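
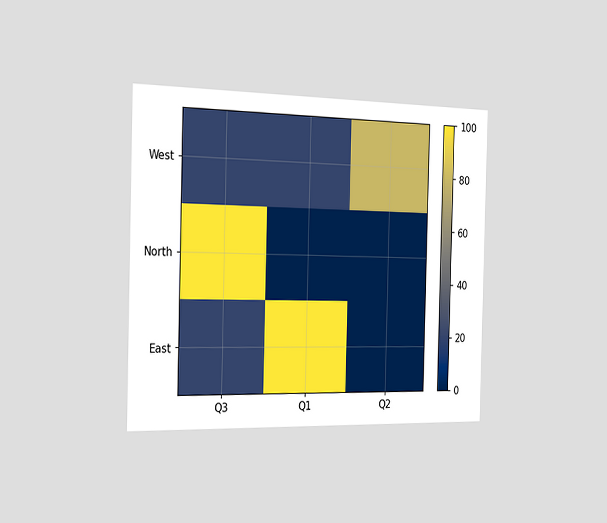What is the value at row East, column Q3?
The chart is viewed slightly from the left. Matching cell (East, Q3) against the colorbar gives 20.

20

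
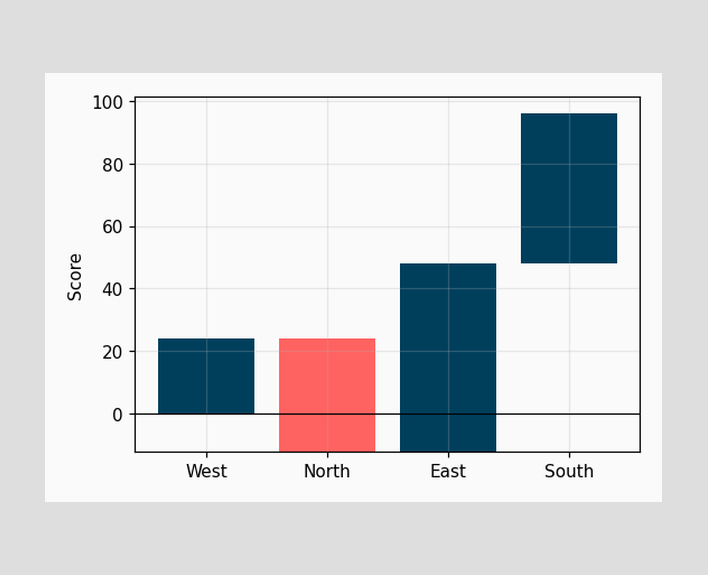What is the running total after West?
After West the running total reaches 24.

24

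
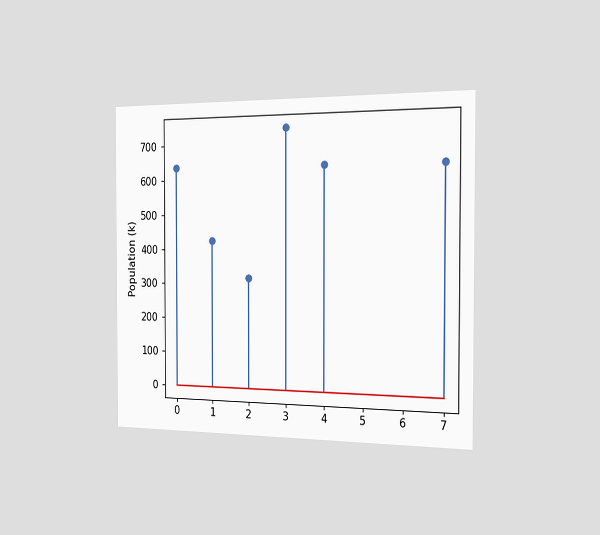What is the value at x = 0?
636k

The chart is viewed slightly from the right. The stem at x=0 reaches 636k.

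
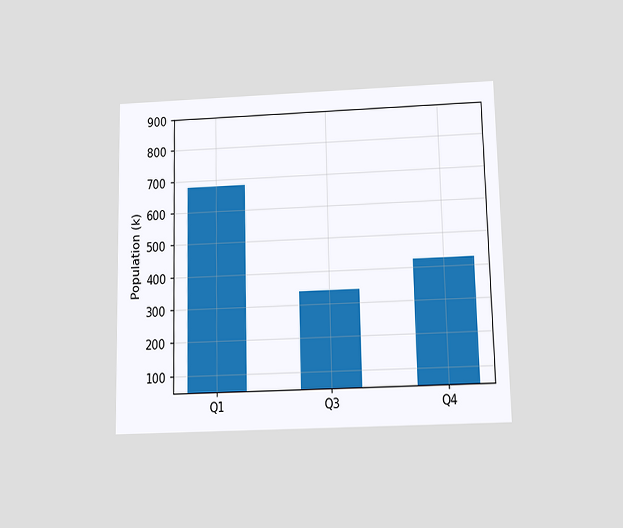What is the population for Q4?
The chart is viewed slightly from below. Reading along the chart's y-axis, the Q4 bar reaches 425k.

425k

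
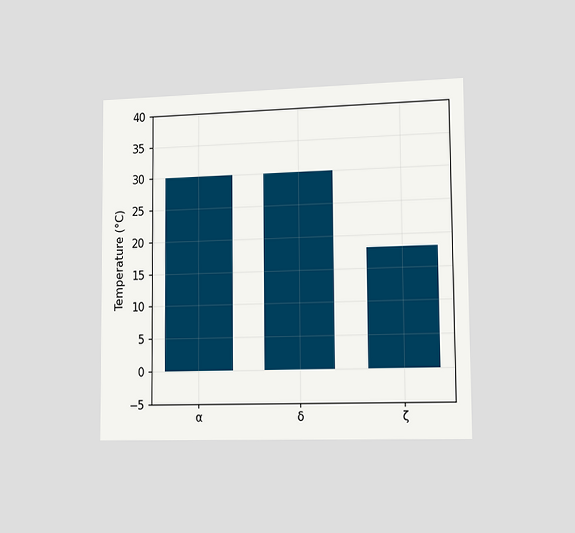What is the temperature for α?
30°C

The chart is viewed slightly from the right. Reading along the chart's y-axis, the α bar reaches 30°C.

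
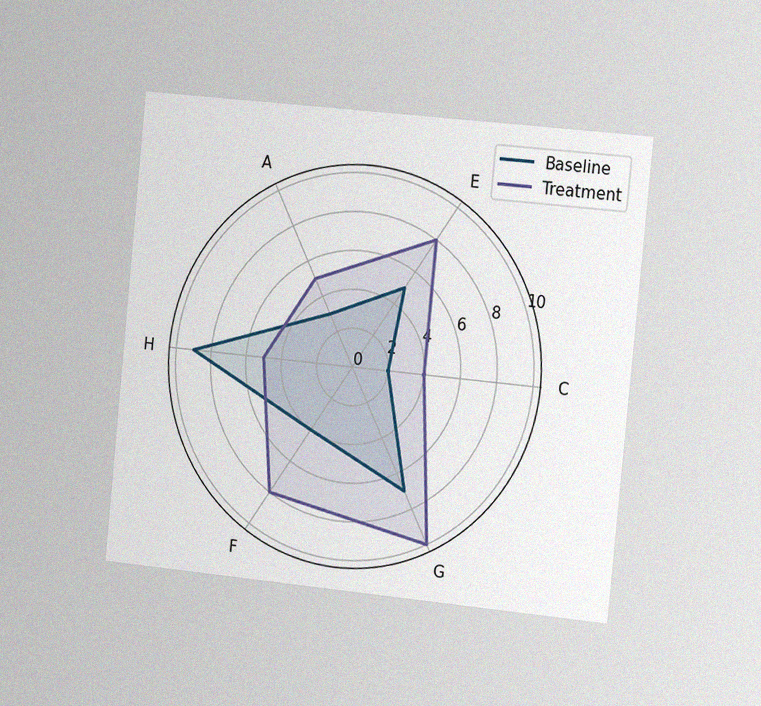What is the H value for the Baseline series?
The chart is tilted about 6° clockwise and viewed slightly from the right, with some photo noise. On the H axis, Baseline reaches 9.

9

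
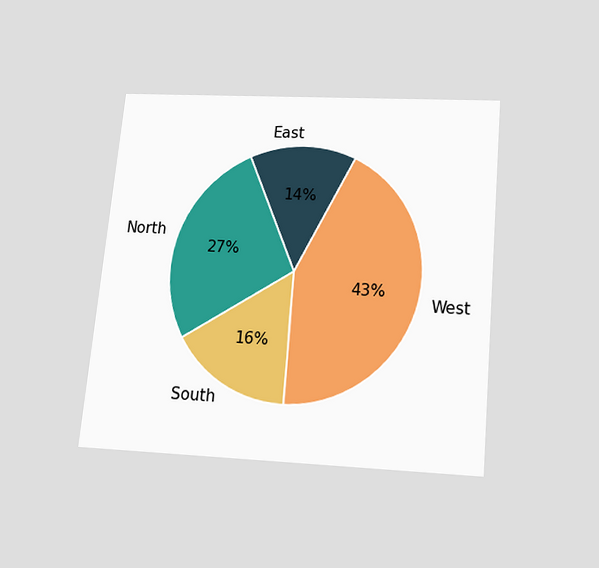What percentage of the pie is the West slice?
43%

The chart is tilted about 5° clockwise and viewed slightly from below. The West slice takes up 43% of the pie.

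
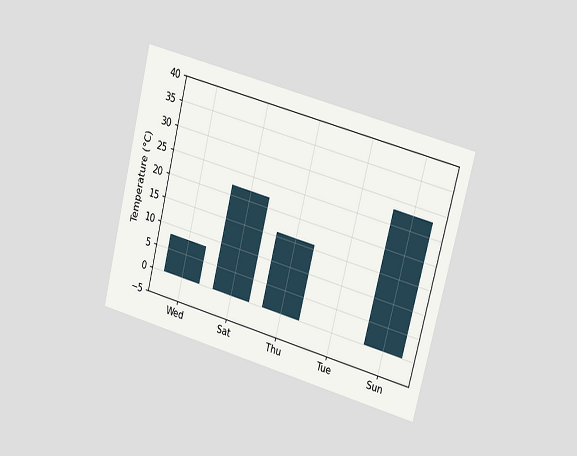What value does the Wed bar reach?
The chart is tilted about 14° clockwise and viewed slightly from the right. Reading along the chart's y-axis, the Wed bar reaches 8°C.

8°C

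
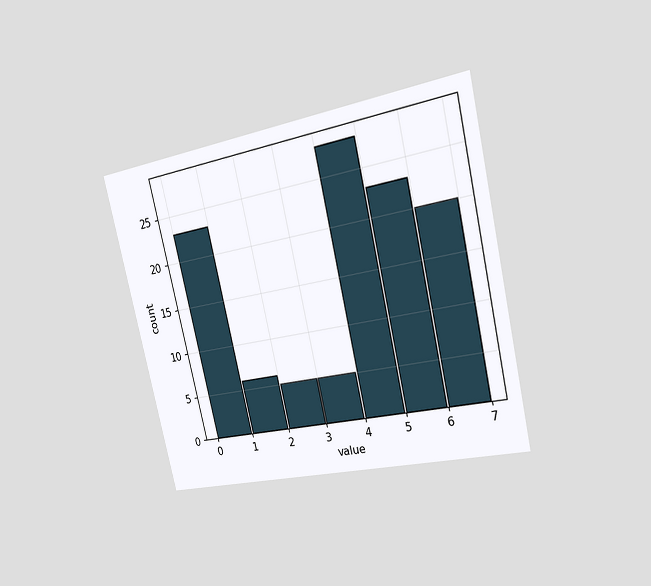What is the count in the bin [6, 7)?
20

The chart is tilted about 13° counter-clockwise and viewed slightly from the right. The [6, 7) bin has height 20.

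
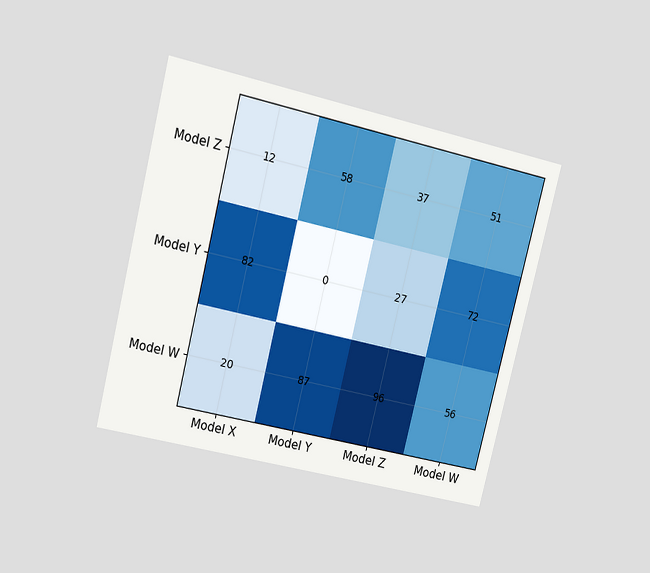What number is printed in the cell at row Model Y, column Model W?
72

The chart is tilted about 14° clockwise and viewed at a slight angle. The (Model Y, Model W) cell reads 72.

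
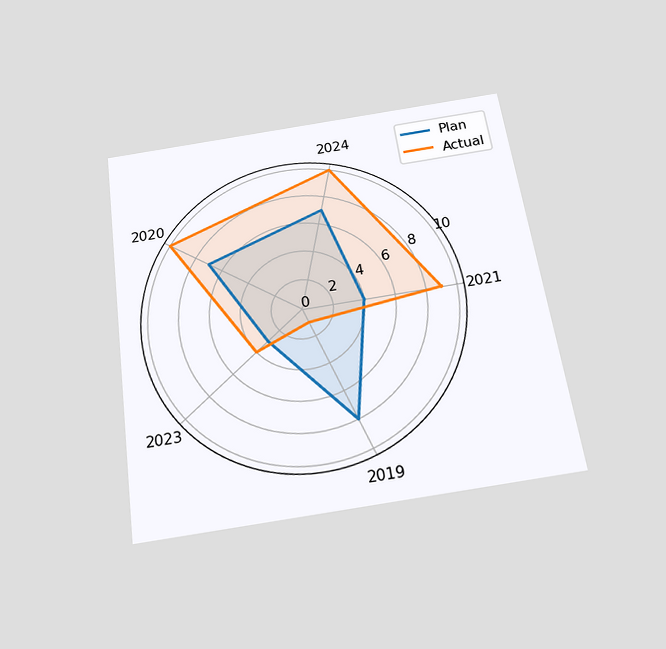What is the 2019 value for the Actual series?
The chart is tilted about 8° counter-clockwise and viewed slightly from below. On the 2019 axis, Actual reaches 1.

1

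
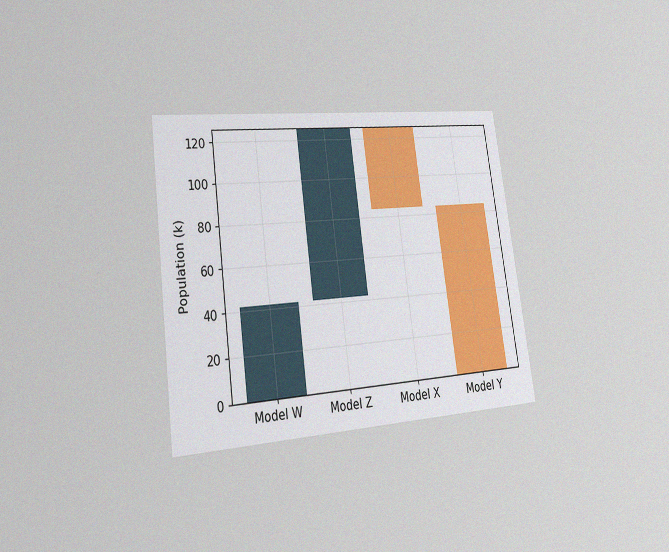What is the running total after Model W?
The chart is tilted about 8° counter-clockwise and viewed slightly from the left, with some photo noise. After Model W the running total reaches 42k.

42k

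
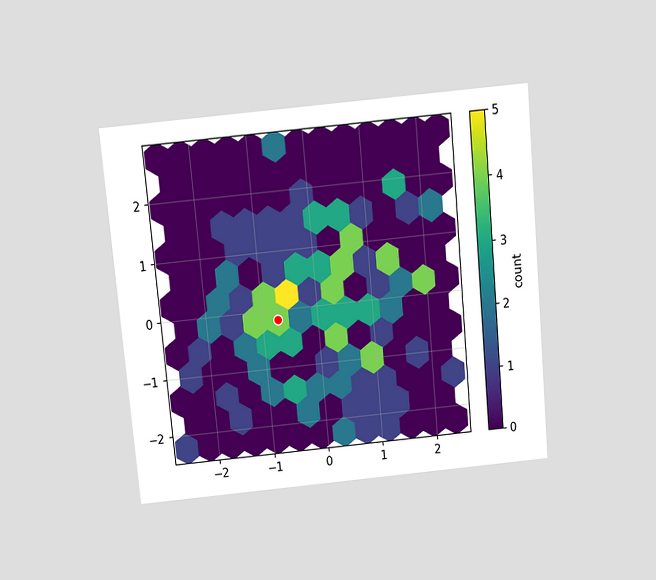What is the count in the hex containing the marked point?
The chart is tilted about 5° counter-clockwise and viewed slightly from above. The marked hex reads 4 on the colorbar.

4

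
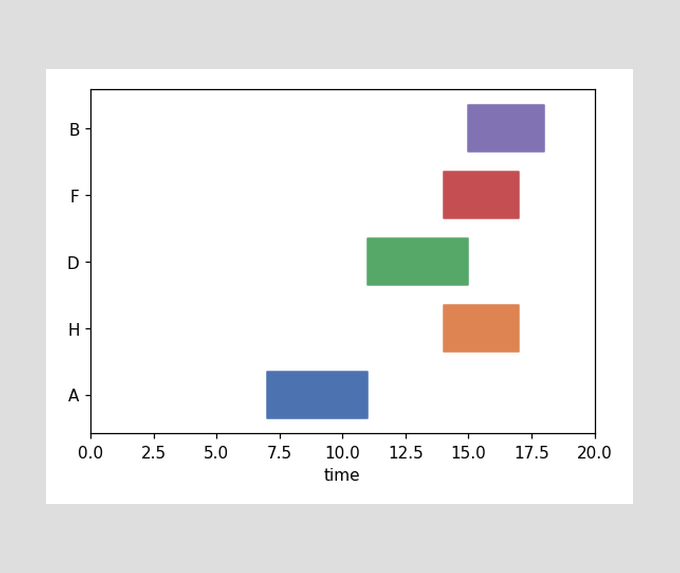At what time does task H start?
14

The H bar begins at t=14.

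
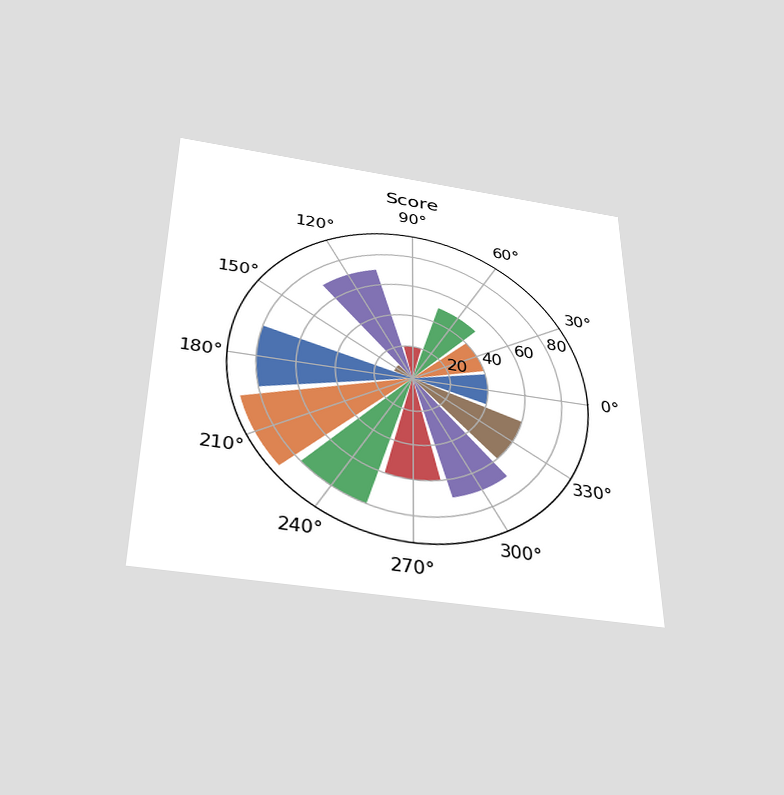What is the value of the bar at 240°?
The chart is viewed slightly from below. The bar at 240° reaches 80 on the radial axis.

80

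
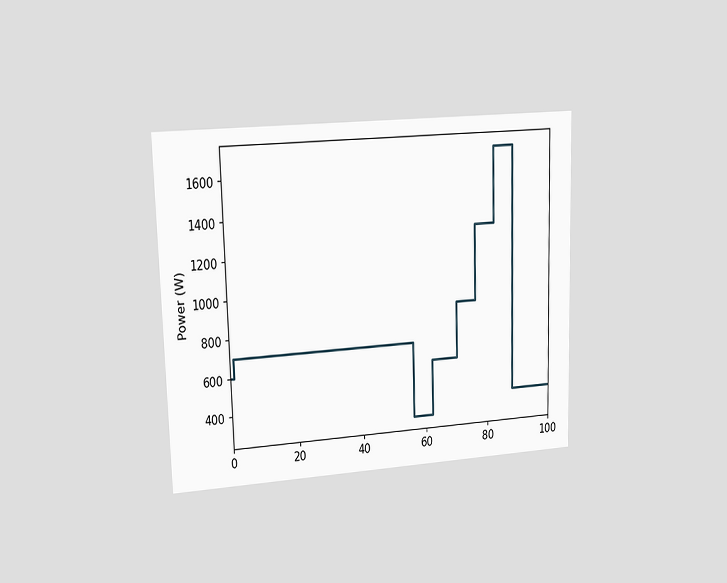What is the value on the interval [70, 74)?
The chart is viewed at a slight angle. On [70, 74) the step sits at 900W.

900W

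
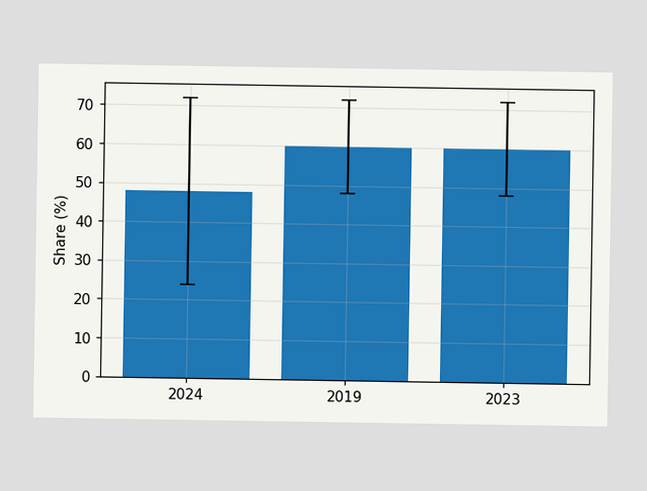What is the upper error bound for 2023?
The 2023 bar's upper whisker reaches 72%.

72%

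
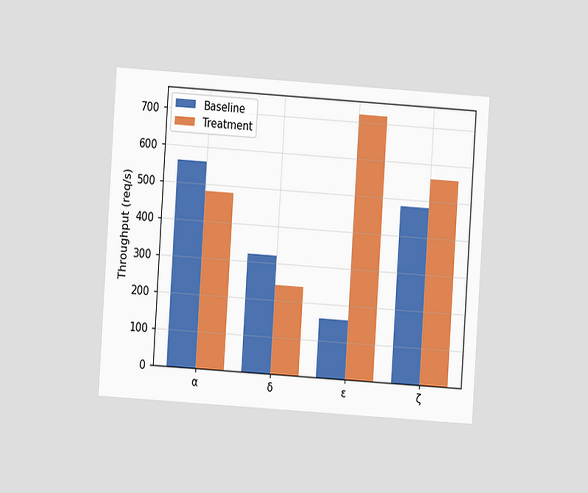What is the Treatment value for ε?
720req/s

The chart is tilted about 4° clockwise and viewed at a slight angle. The Treatment bar at ε reaches 720req/s on the y-axis.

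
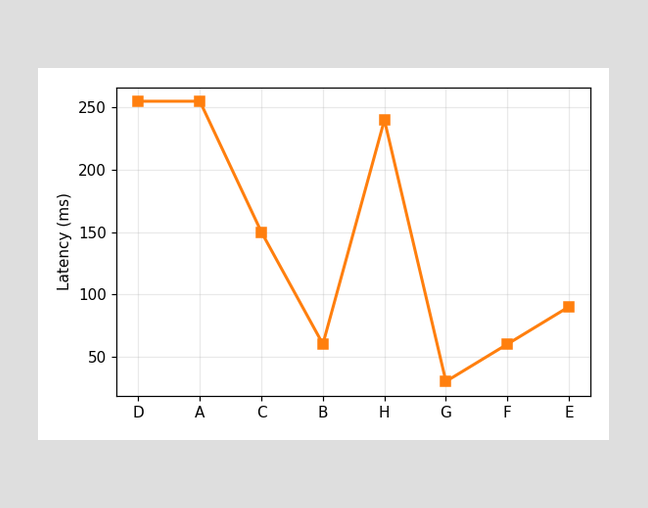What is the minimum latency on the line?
30ms

The lowest point is at G, and reading across to the y-axis gives 30ms.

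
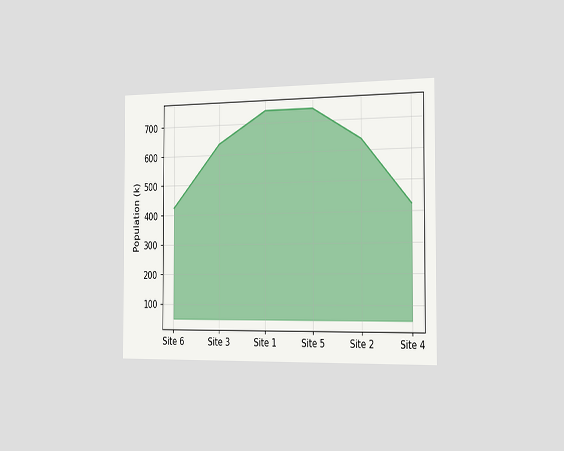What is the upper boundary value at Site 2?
636k

The chart is viewed slightly from the right. At Site 2 the upper boundary is at 636k.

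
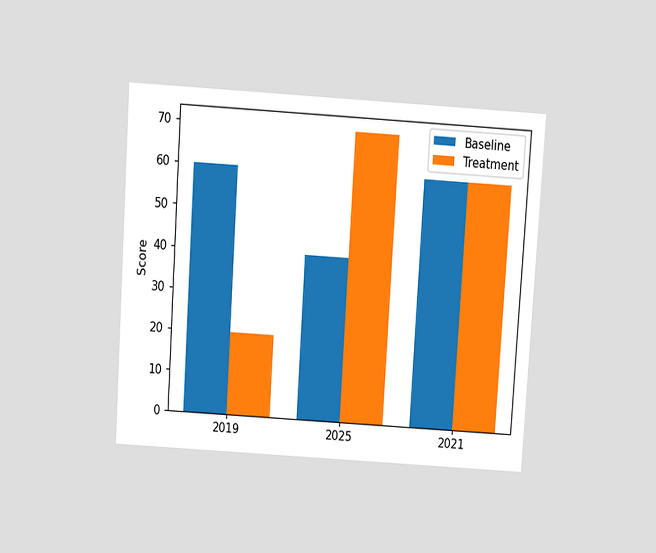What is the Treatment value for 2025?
The chart is tilted about 4° clockwise and viewed slightly from above. The Treatment bar at 2025 reaches 70 on the y-axis.

70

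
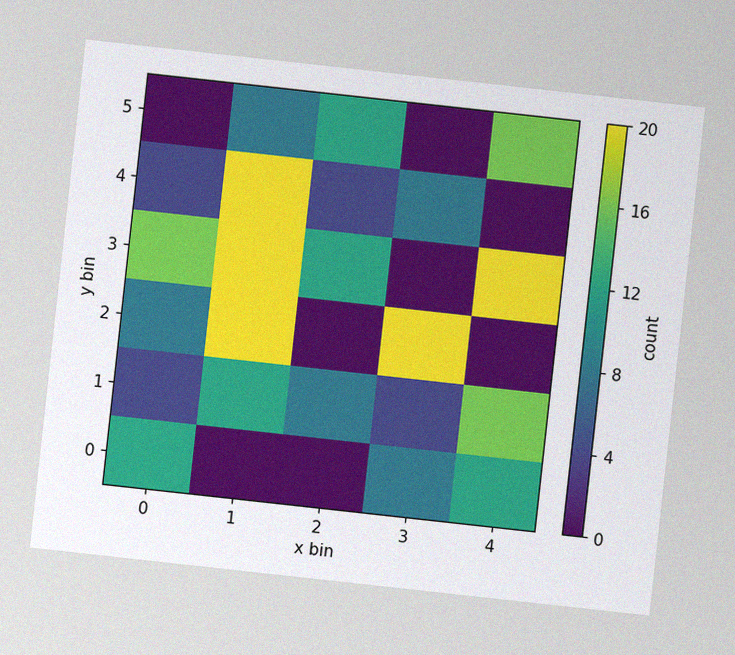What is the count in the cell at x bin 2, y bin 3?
12

The chart is tilted about 6° clockwise, with some photo noise. Matching the cell (2, 3) against the colorbar gives 12.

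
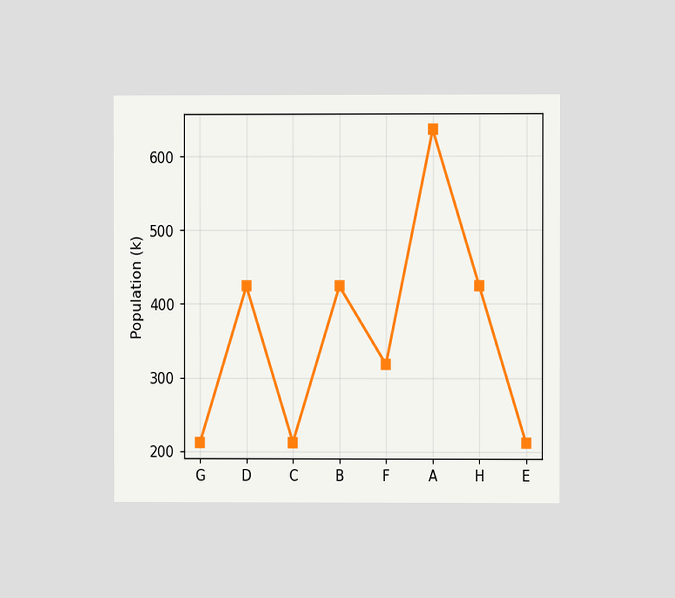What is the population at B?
424k

The chart is viewed at a slight angle. At B, the line is at 424k.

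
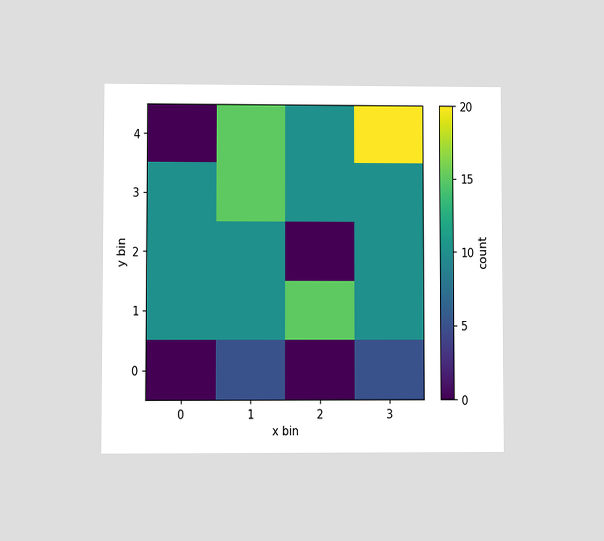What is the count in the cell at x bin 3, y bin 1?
The chart is viewed at a slight angle. Matching the cell (3, 1) against the colorbar gives 10.

10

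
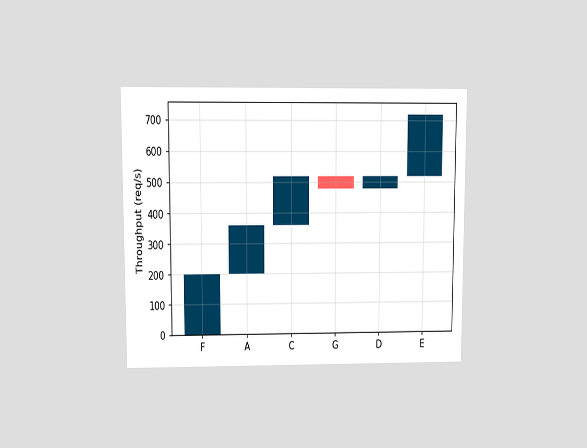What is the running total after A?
360req/s

The chart is viewed at a slight angle. After A the running total reaches 360req/s.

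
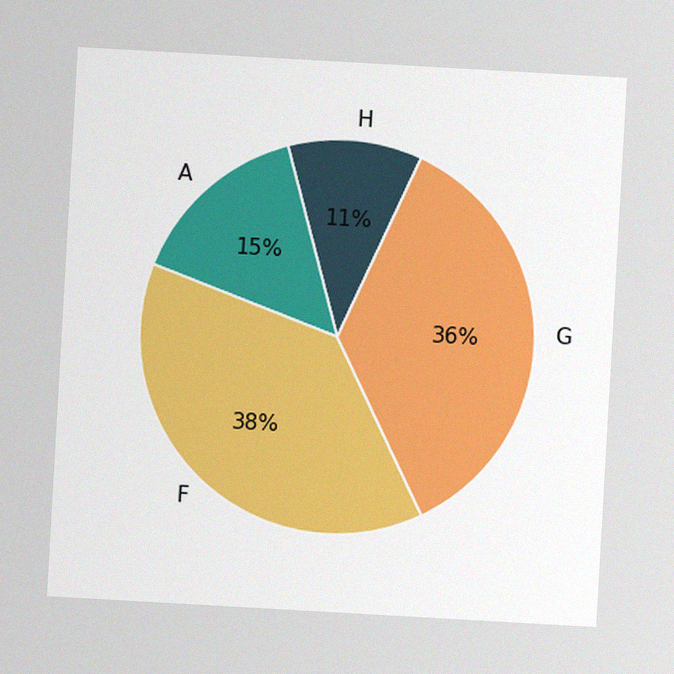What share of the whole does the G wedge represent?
36%

The chart is tilted about 3° clockwise, with some photo noise. The G slice takes up 36% of the pie.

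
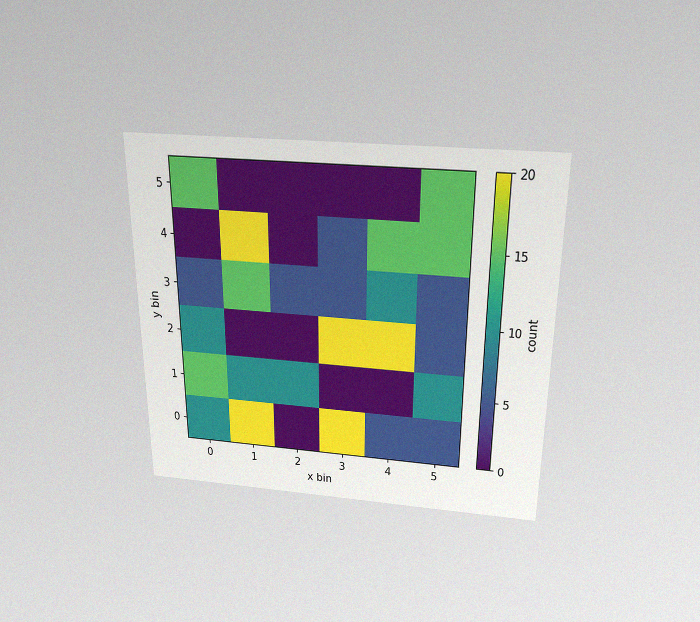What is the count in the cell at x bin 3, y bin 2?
The chart is viewed slightly from above, with some photo noise. Matching the cell (3, 2) against the colorbar gives 20.

20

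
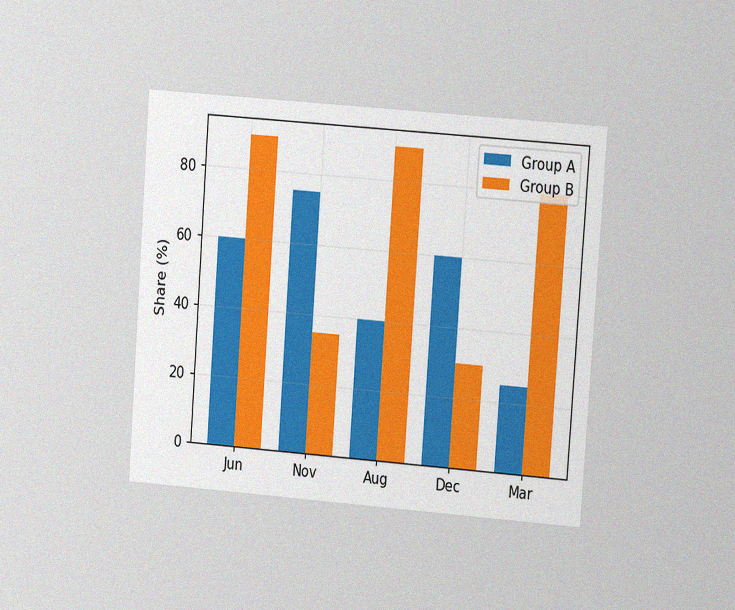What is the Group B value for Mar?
The chart is tilted about 4° clockwise and viewed at a slight angle, with some photo noise. The Group B bar at Mar reaches 80% on the y-axis.

80%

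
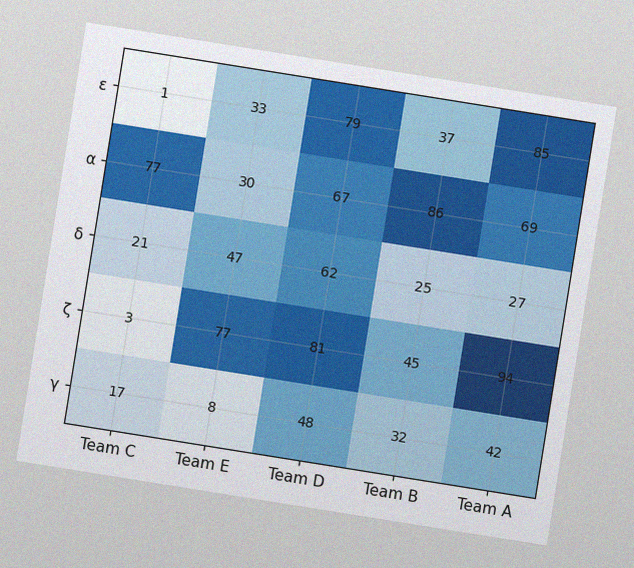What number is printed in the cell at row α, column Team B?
The chart is tilted about 9° clockwise, with some photo noise. The (α, Team B) cell reads 86.

86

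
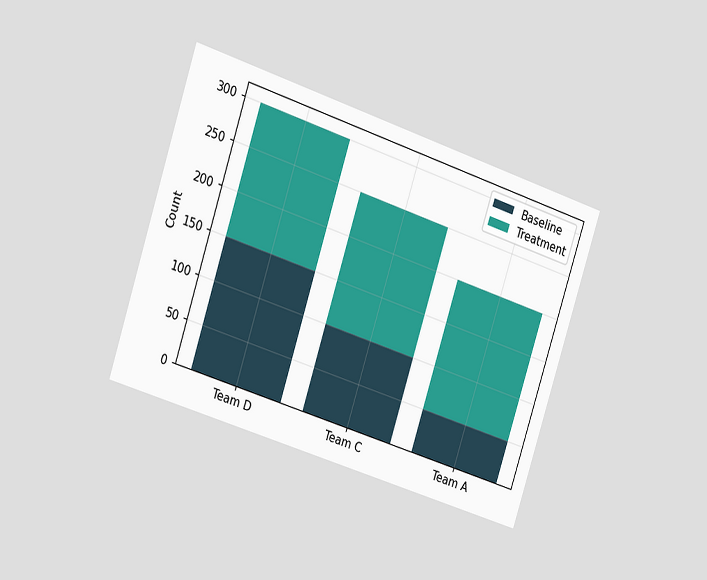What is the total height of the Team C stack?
The chart is tilted about 18° clockwise and viewed at a slight angle. The Team C stack's top reaches 250 on the y-axis.

250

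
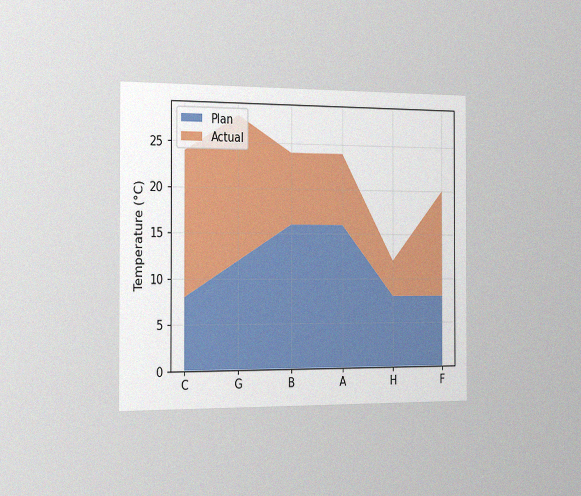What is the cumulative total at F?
20°C

The chart is viewed slightly from the left, with some photo noise. The stacked total at F reaches 20°C.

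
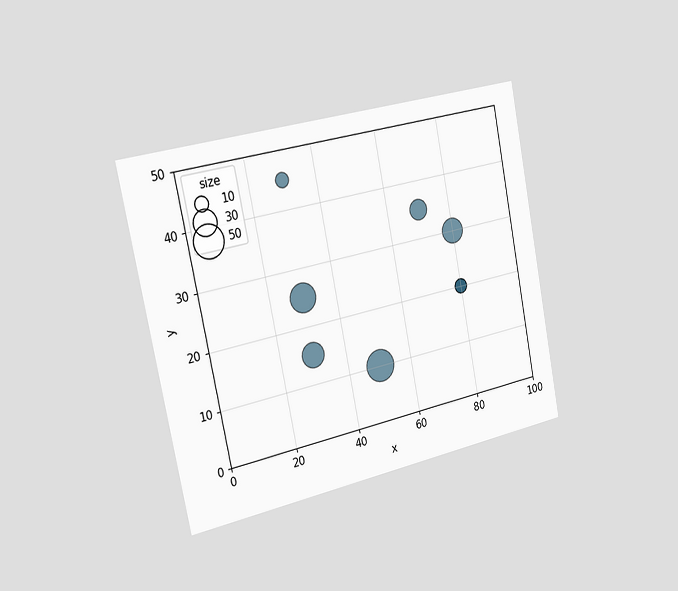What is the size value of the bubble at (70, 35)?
The chart is tilted about 11° counter-clockwise and viewed slightly from the left. Matching the bubble at (70, 35) against the size legend gives 20.

20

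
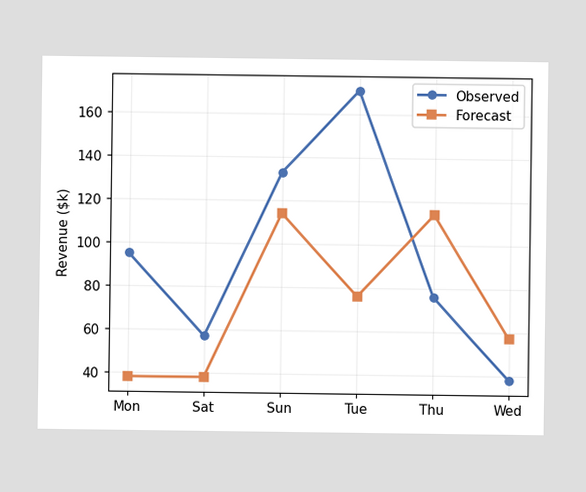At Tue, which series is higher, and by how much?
Observed, by $95k

At Tue, Observed sits above the other line by $95k.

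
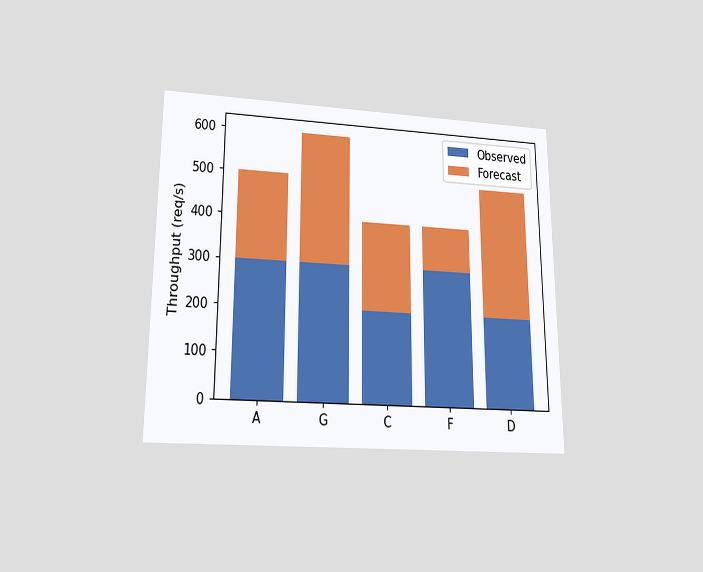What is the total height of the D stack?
500req/s

The chart is viewed slightly from below. The D stack's top reaches 500req/s on the y-axis.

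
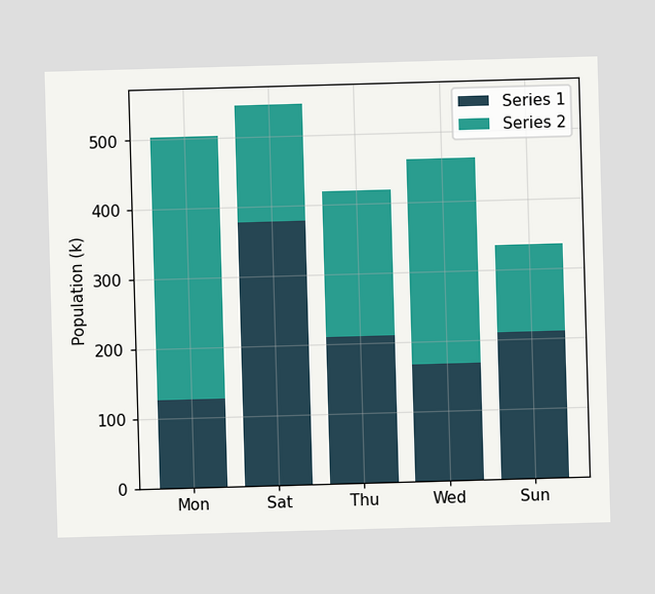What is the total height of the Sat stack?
546k

The Sat stack's top reaches 546k on the y-axis.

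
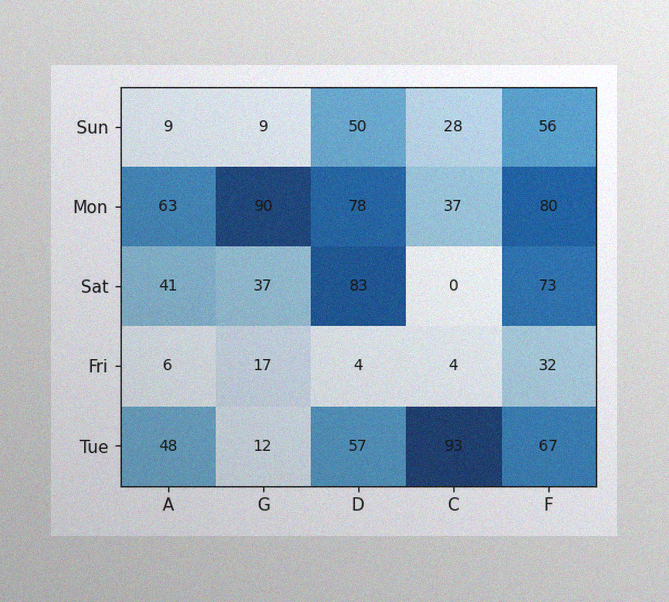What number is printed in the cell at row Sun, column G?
9

The image has some photo noise and uneven lighting. The (Sun, G) cell reads 9.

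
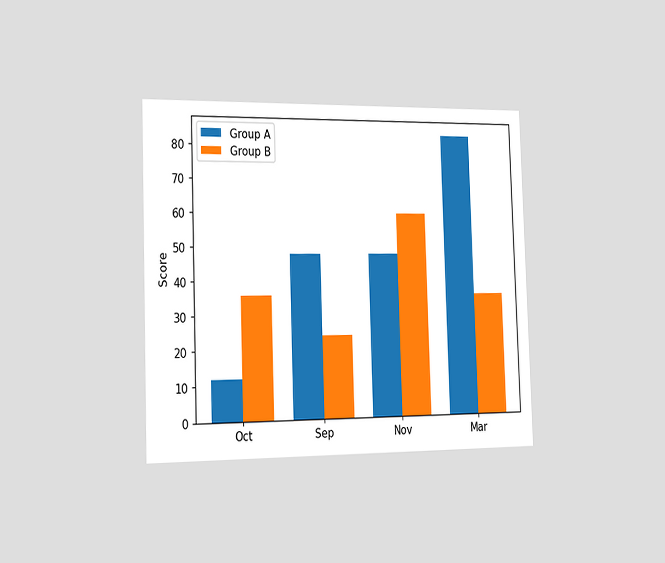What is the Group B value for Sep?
The chart is viewed slightly from the left. The Group B bar at Sep reaches 24 on the y-axis.

24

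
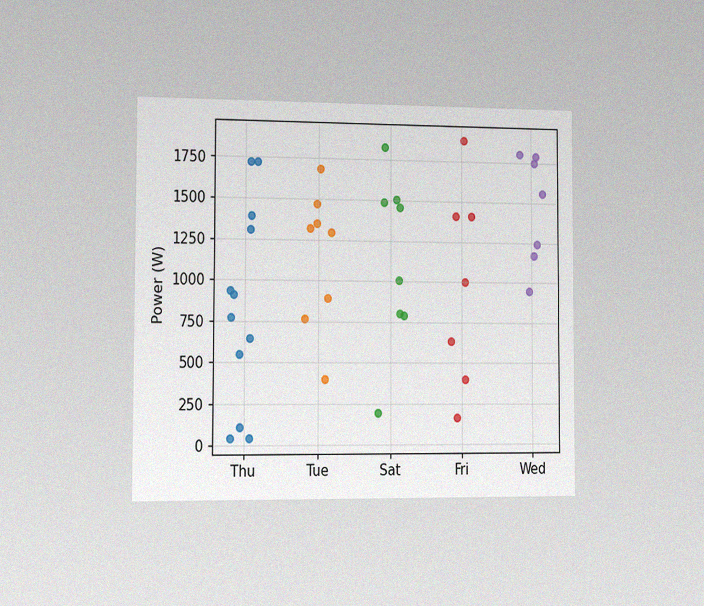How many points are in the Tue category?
The chart is viewed slightly from the left, with some photo noise. Counting the markers in the Tue column gives 8.

8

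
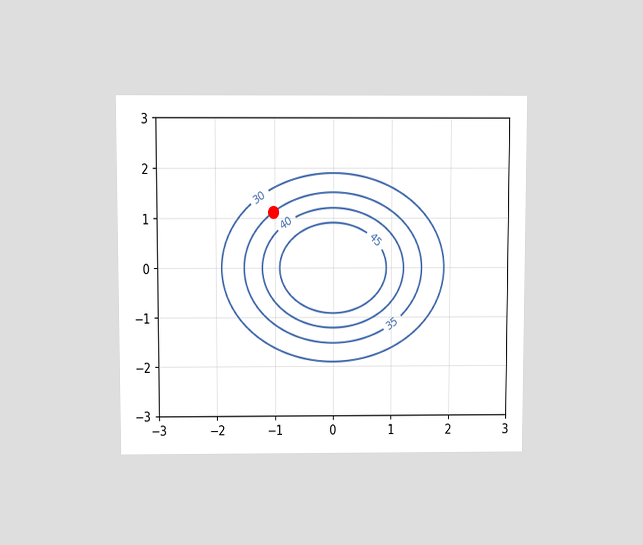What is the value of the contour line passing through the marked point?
The chart is viewed slightly from above. The marked point sits on the contour labelled 35.

35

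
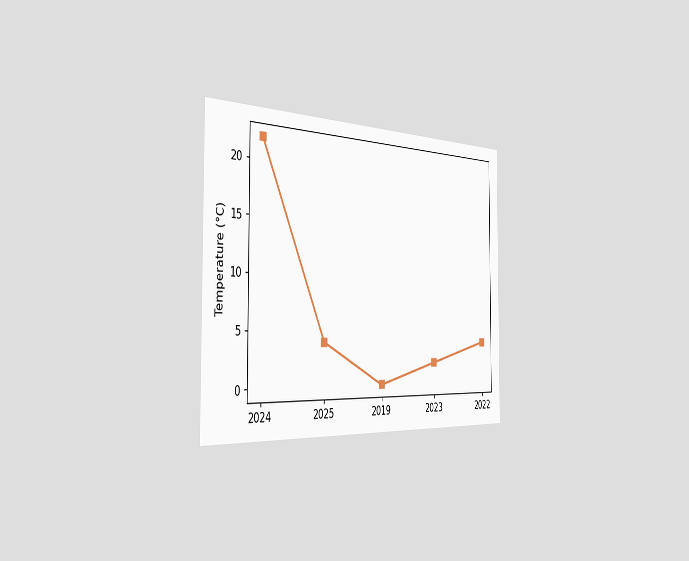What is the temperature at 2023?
2°C

The chart is viewed slightly from the left. At 2023, the line is at 2°C.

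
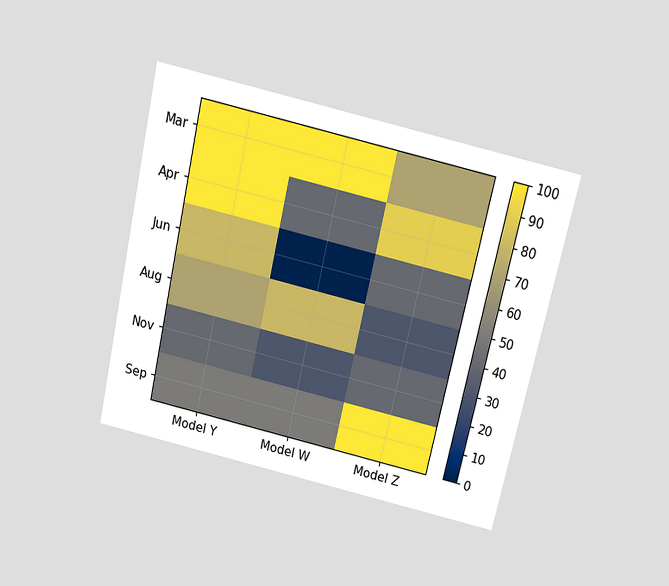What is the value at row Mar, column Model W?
100

The chart is tilted about 13° clockwise and viewed slightly from above. Matching cell (Mar, Model W) against the colorbar gives 100.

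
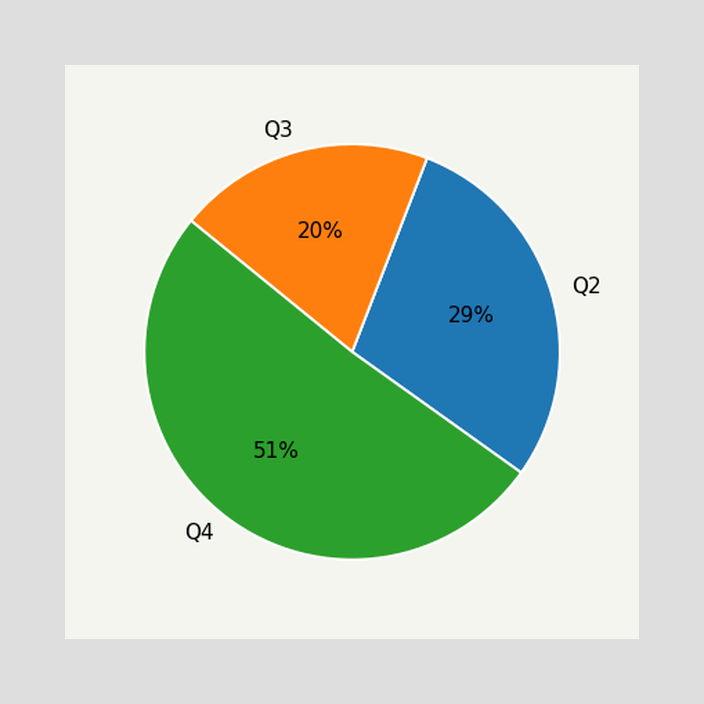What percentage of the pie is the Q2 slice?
29%

The Q2 slice takes up 29% of the pie.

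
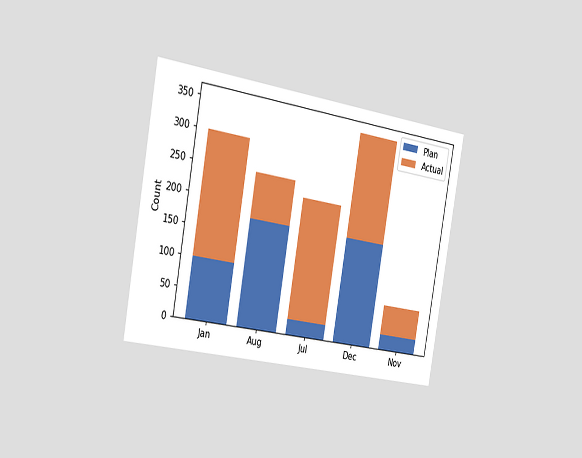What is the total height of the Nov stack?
The chart is tilted about 10° clockwise and viewed slightly from the left. The Nov stack's top reaches 75 on the y-axis.

75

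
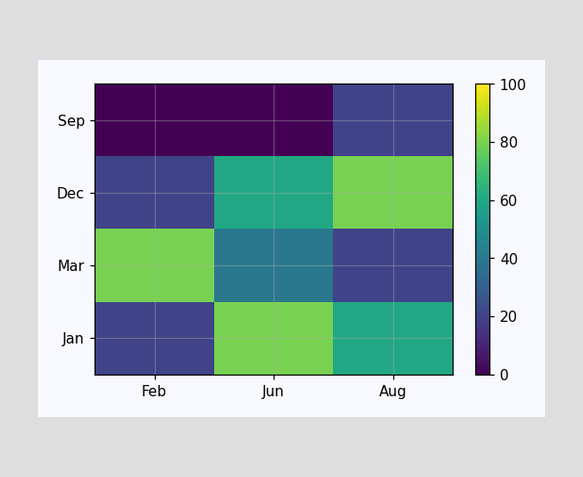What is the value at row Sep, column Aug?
20

Matching cell (Sep, Aug) against the colorbar gives 20.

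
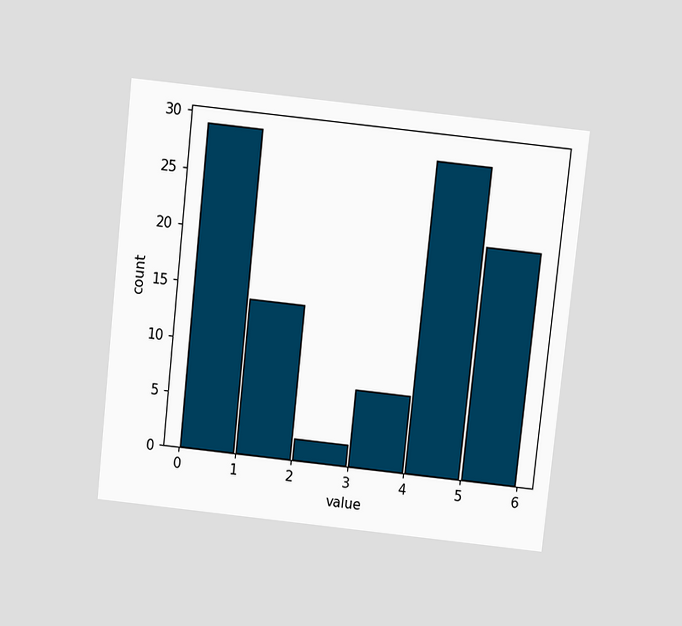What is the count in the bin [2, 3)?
2

The chart is tilted about 6° clockwise and viewed slightly from above. The [2, 3) bin has height 2.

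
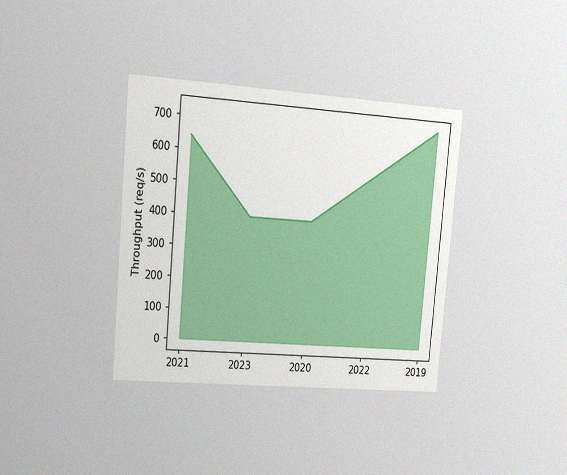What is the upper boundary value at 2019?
The chart is tilted about 5° clockwise and viewed slightly from the left, with some photo noise. At 2019 the upper boundary is at 720req/s.

720req/s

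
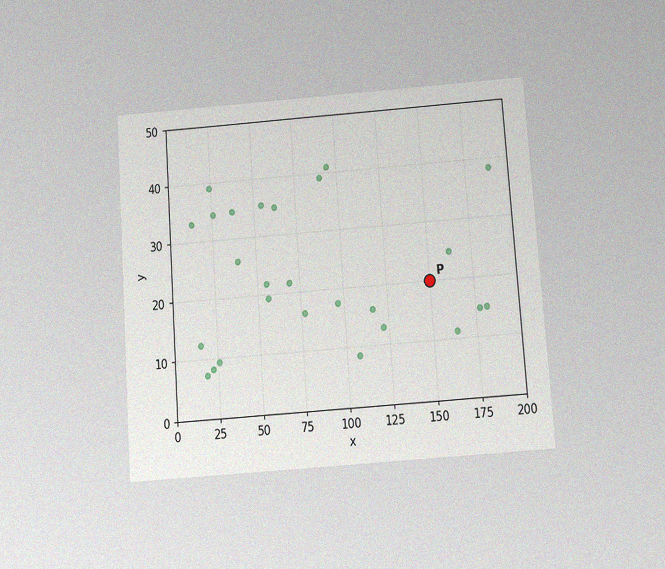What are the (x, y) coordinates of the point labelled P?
The chart is tilted about 4° counter-clockwise and viewed at a slight angle, with some photo noise. Following the gridlines from P to each axis, P sits at (150, 20).

(150, 20)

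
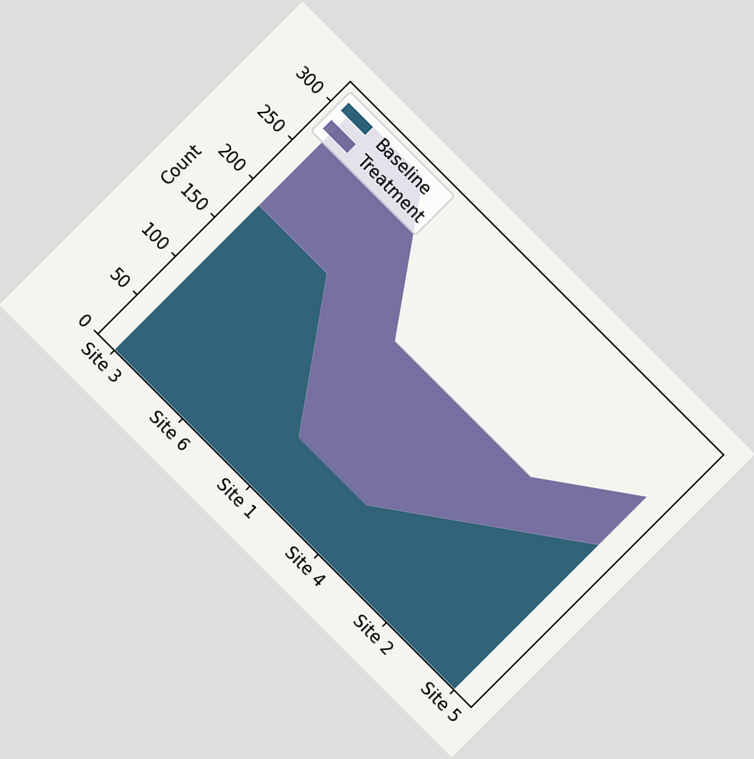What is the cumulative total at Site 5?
The chart is tilted about 45° clockwise. The stacked total at Site 5 reaches 248.

248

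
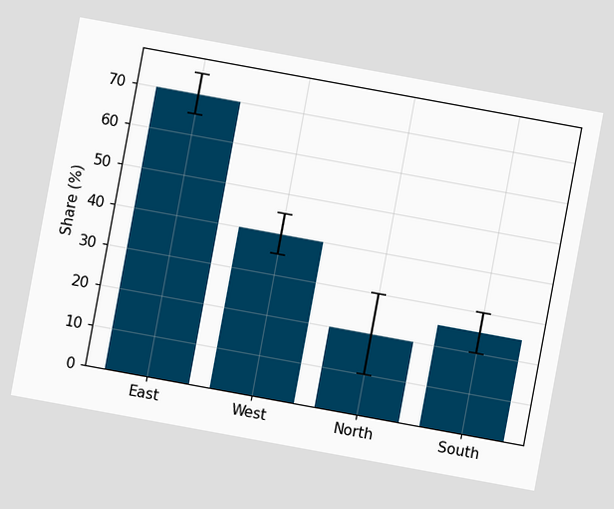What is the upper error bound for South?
30%

The chart is tilted about 10° clockwise. The South bar's upper whisker reaches 30%.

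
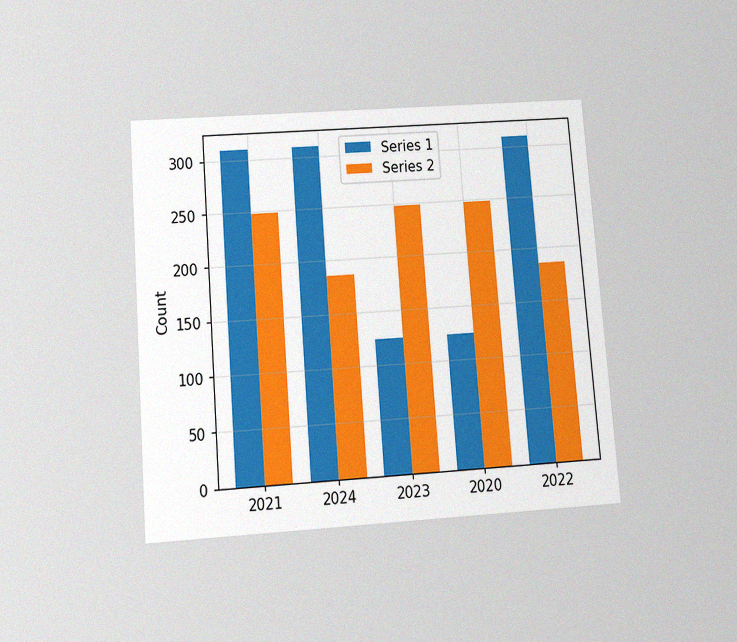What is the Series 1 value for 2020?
124

The chart is tilted about 4° counter-clockwise and viewed slightly from below, with some photo noise. The Series 1 bar at 2020 reaches 124 on the y-axis.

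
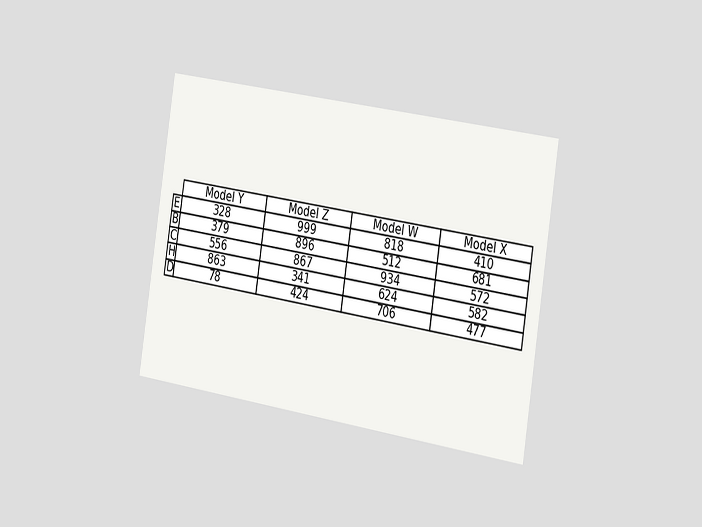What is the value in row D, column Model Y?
78

The chart is tilted about 9° clockwise and viewed slightly from the right. The (D, Model Y) cell reads 78.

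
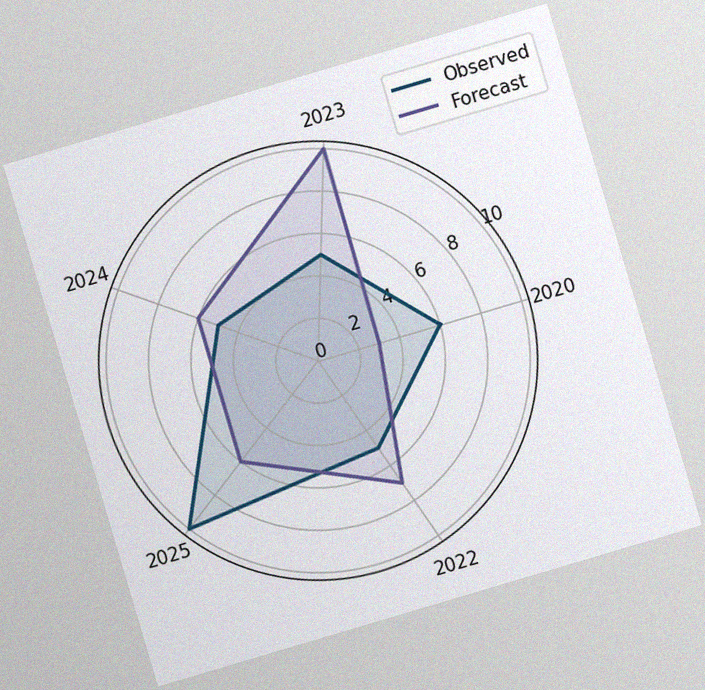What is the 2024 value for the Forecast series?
6

The chart is tilted about 17° counter-clockwise, with some photo noise. On the 2024 axis, Forecast reaches 6.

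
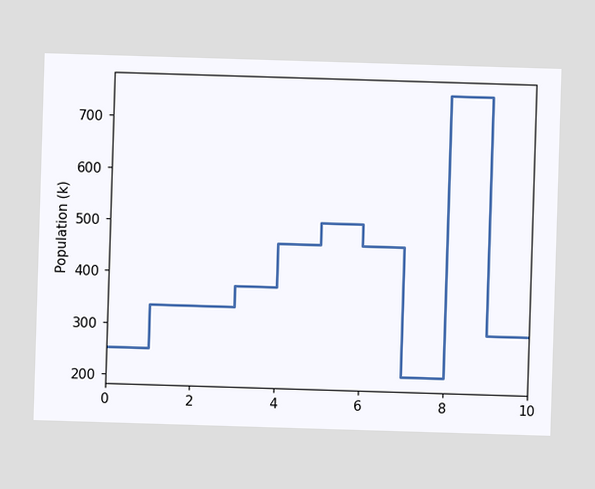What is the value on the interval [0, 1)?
On [0, 1) the step sits at 252k.

252k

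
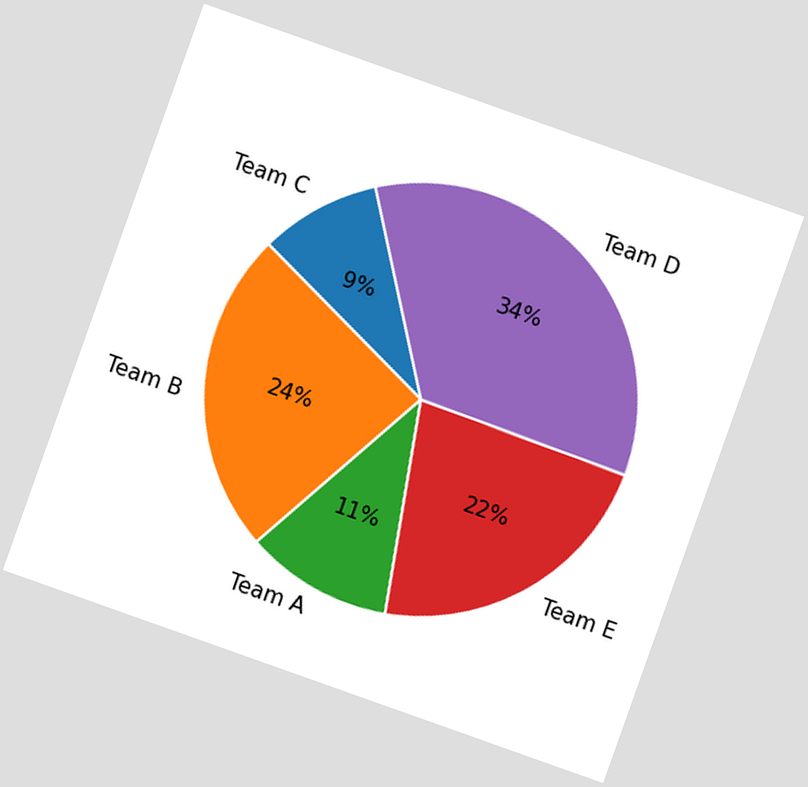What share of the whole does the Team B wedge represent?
24%

The chart is tilted about 20° clockwise. The Team B slice takes up 24% of the pie.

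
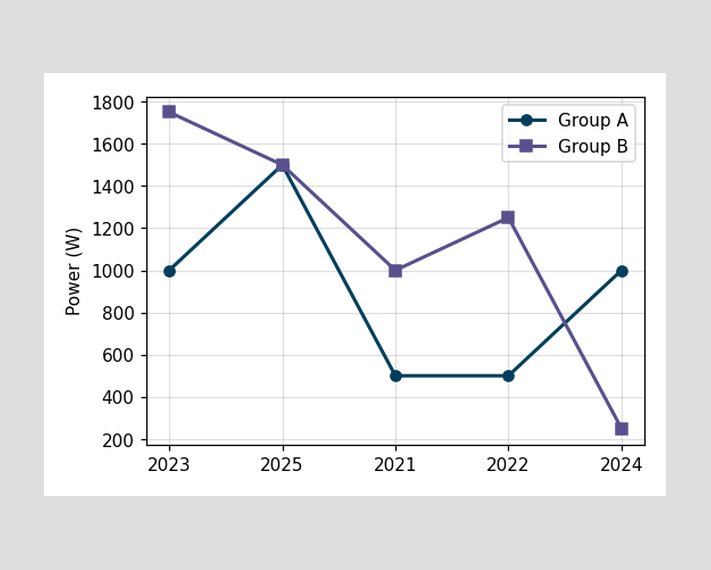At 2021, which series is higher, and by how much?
Group B, by 500W

At 2021, Group B sits above the other line by 500W.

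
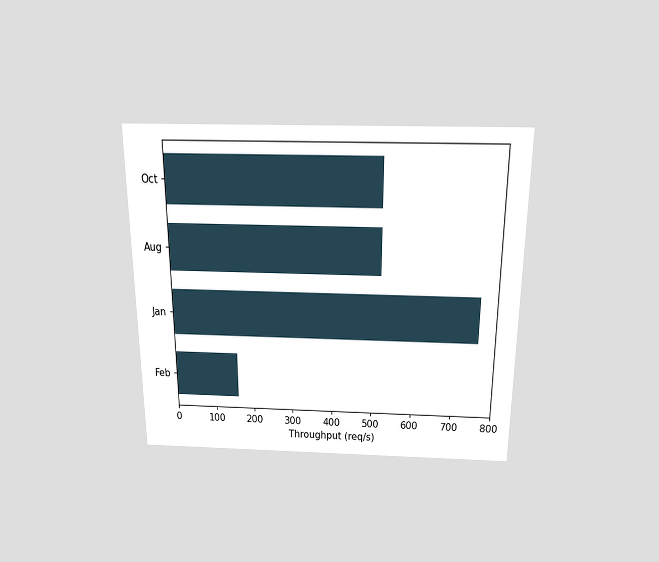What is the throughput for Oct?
The chart is viewed slightly from above. Reading along the chart's x-axis, the Oct bar reaches 520req/s.

520req/s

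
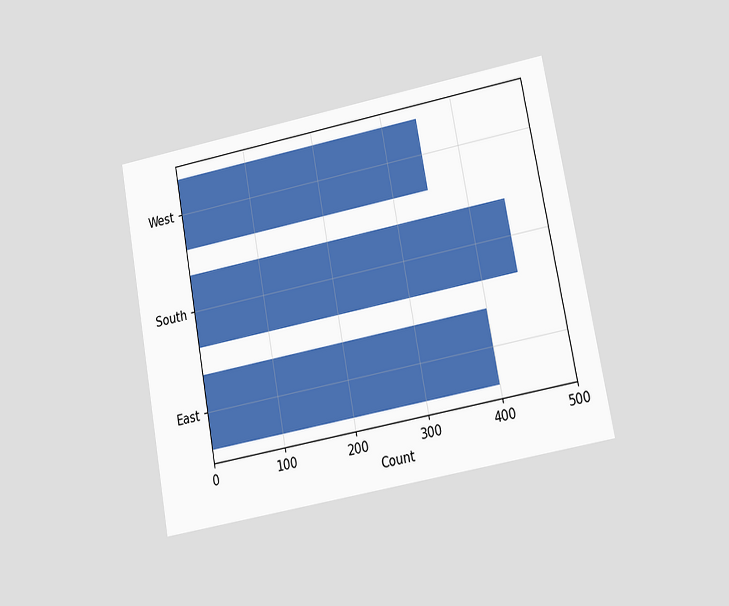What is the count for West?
The chart is tilted about 11° counter-clockwise and viewed at a slight angle. Reading along the chart's x-axis, the West bar reaches 350.

350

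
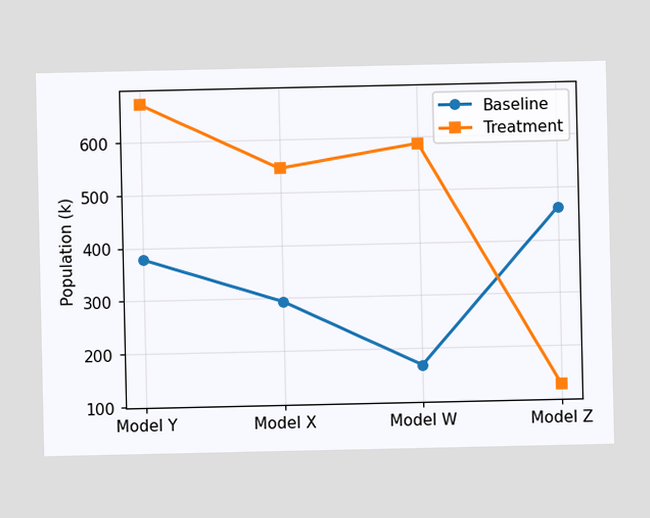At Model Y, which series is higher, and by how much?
Treatment, by 294k

At Model Y, Treatment sits above the other line by 294k.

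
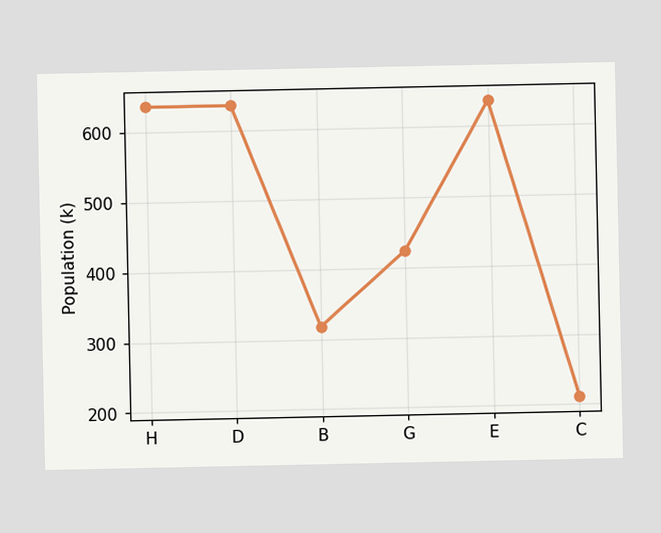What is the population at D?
At D, the line is at 636k.

636k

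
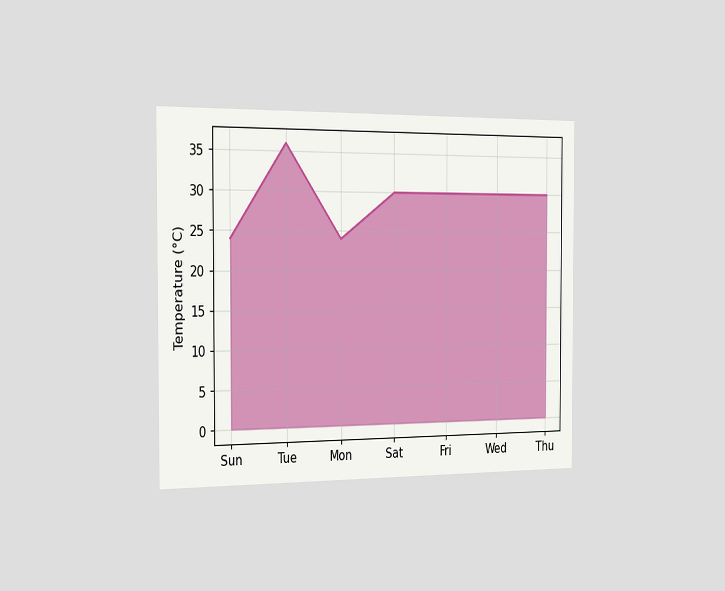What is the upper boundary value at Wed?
The chart is viewed slightly from the left. At Wed the upper boundary is at 30°C.

30°C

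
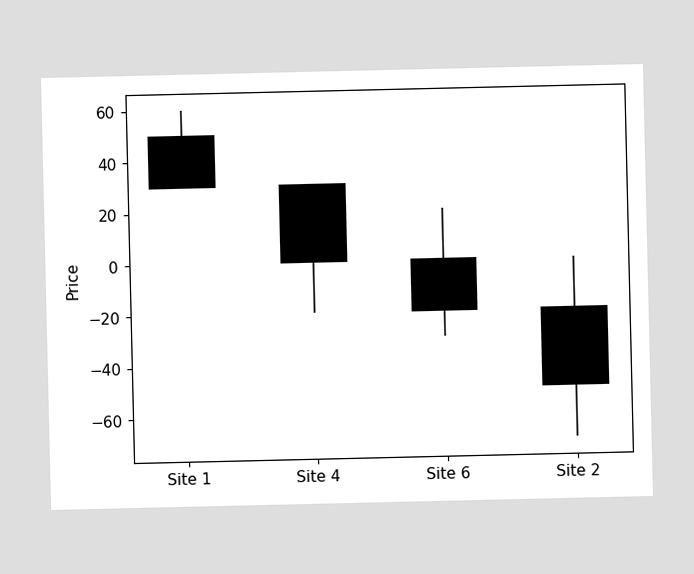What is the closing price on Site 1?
30

The Site 1 candle closes at 30.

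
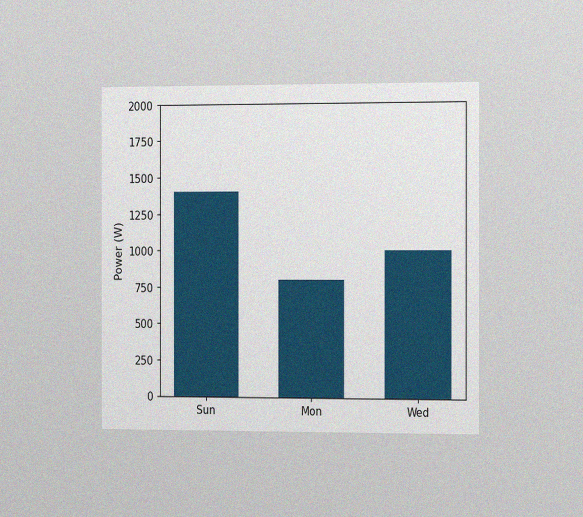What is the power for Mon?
800W

The chart is viewed slightly from the right, with some photo noise. Reading along the chart's y-axis, the Mon bar reaches 800W.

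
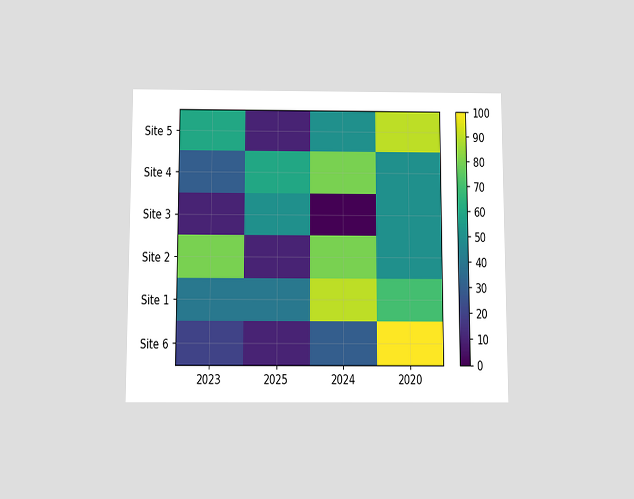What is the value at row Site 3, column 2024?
The chart is viewed slightly from below. Matching cell (Site 3, 2024) against the colorbar gives 0.

0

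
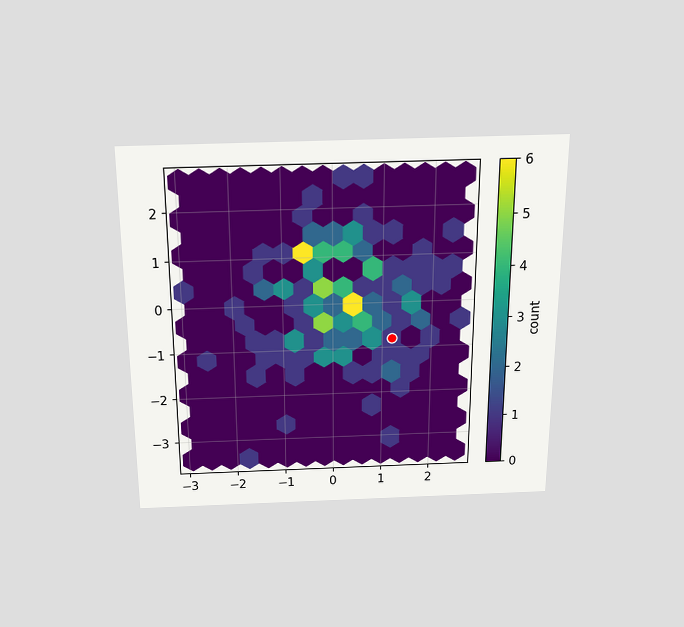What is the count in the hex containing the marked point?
1

The chart is viewed slightly from above. The marked hex reads 1 on the colorbar.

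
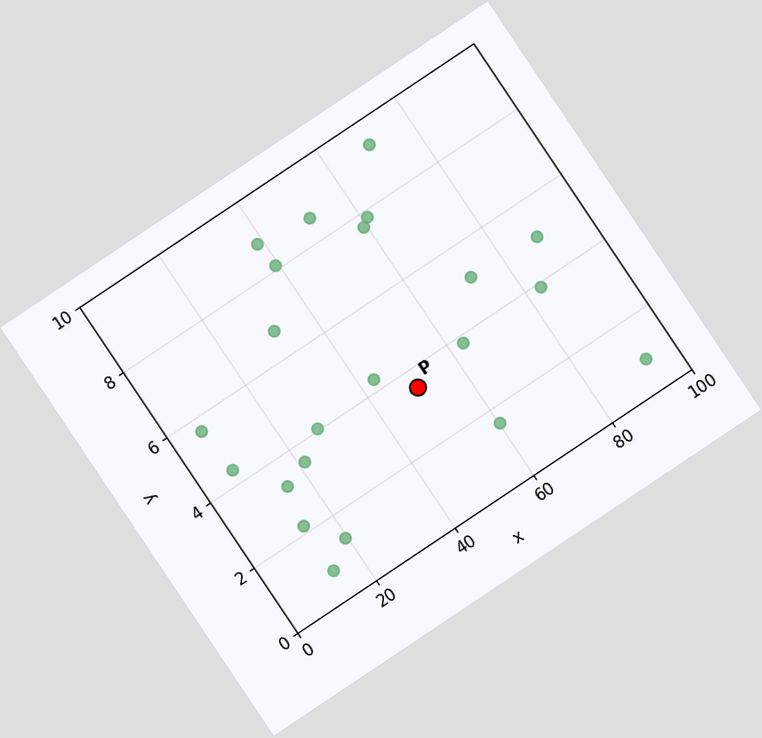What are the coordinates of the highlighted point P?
The chart is tilted about 34° counter-clockwise. Following the gridlines from P to each axis, P sits at (50, 3.5).

(50, 3.5)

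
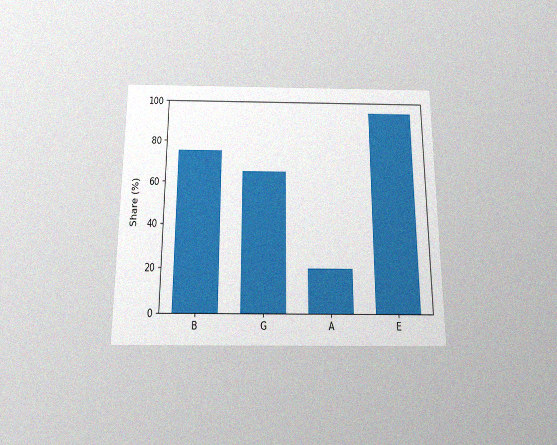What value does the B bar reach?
75%

The chart is viewed slightly from below, with some photo noise. Reading along the chart's y-axis, the B bar reaches 75%.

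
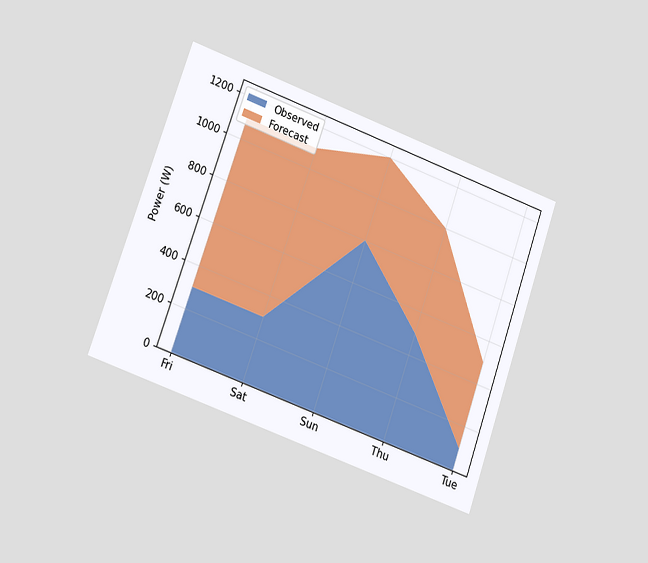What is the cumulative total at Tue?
The chart is tilted about 19° clockwise and viewed at a slight angle. The stacked total at Tue reaches 500W.

500W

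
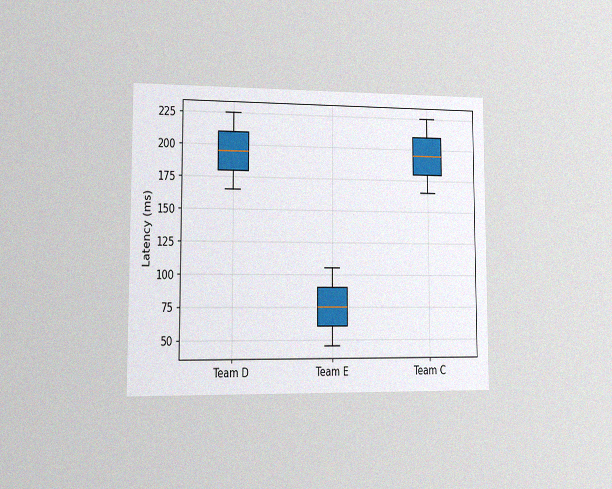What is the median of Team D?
195ms

The chart is viewed slightly from the left, with some photo noise. The median line in the Team D box sits at 195ms.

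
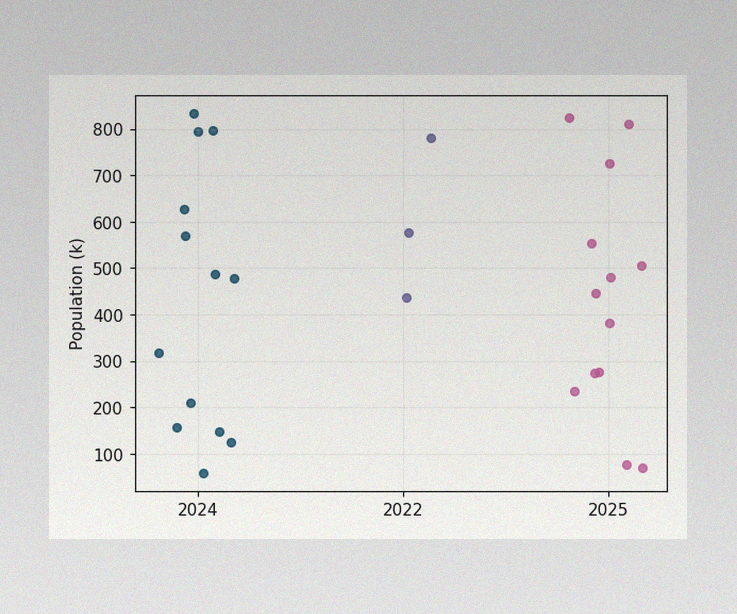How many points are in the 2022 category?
3

The image has some photo noise and uneven lighting. Counting the markers in the 2022 column gives 3.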